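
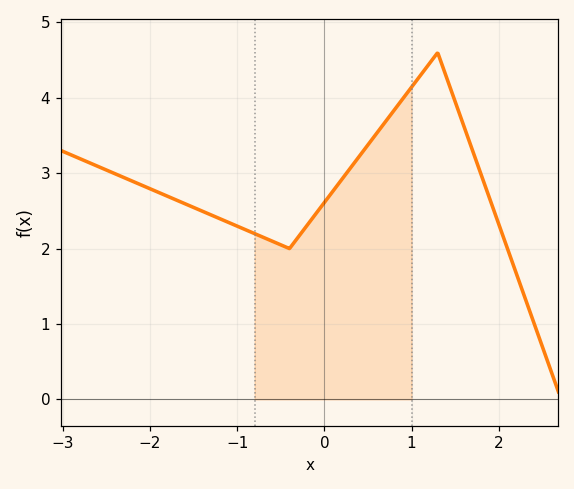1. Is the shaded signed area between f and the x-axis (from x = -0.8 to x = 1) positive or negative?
positive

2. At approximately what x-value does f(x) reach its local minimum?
-0.4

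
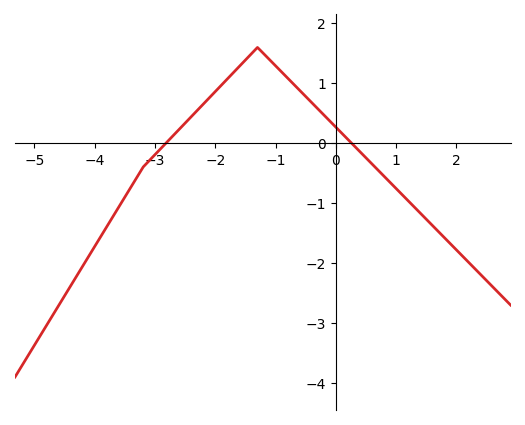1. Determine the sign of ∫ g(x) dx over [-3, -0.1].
positive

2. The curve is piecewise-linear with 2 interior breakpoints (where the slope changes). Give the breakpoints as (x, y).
(-3.2, -0.4); (-1.3, 1.6)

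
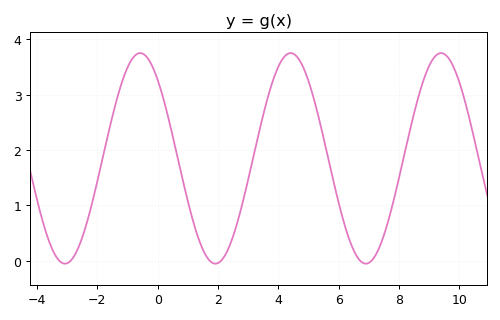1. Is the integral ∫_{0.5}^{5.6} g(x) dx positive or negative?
positive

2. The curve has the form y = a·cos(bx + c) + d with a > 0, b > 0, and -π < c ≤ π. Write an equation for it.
y = 1.9cos(1.3x + 0.73) + 1.85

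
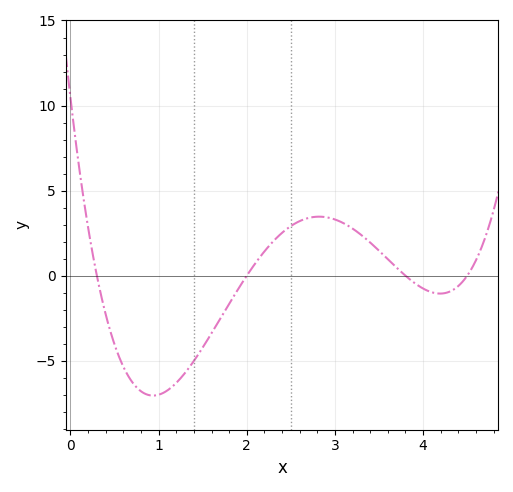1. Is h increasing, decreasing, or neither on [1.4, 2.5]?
increasing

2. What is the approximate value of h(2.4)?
2.5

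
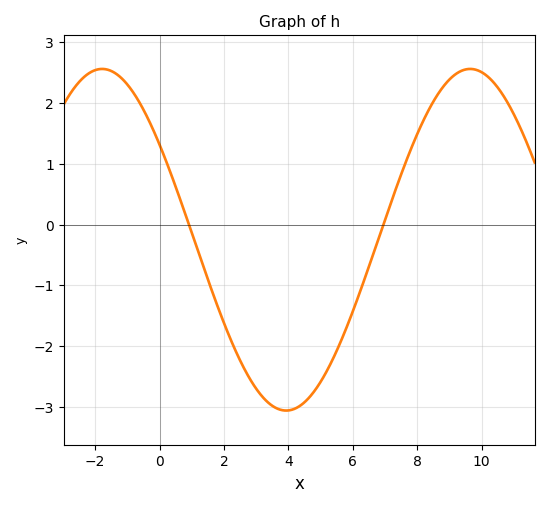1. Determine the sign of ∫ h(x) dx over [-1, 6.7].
negative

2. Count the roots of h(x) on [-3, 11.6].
2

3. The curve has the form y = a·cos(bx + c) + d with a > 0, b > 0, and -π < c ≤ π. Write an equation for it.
y = 2.81cos(0.55x + 0.98) - 0.25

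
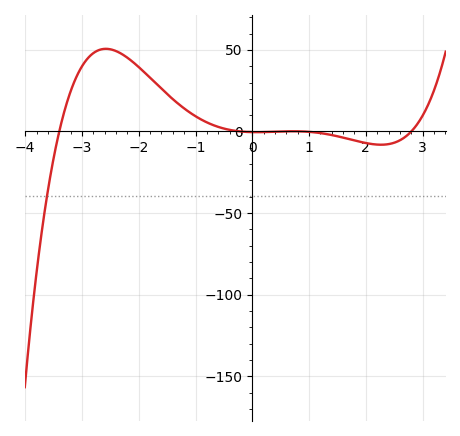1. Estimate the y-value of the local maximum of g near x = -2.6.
50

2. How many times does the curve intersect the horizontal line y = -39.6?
1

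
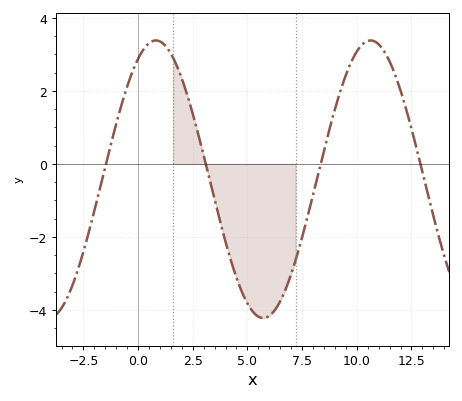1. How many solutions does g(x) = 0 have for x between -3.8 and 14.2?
4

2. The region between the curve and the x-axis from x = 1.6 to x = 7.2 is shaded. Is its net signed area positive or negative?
negative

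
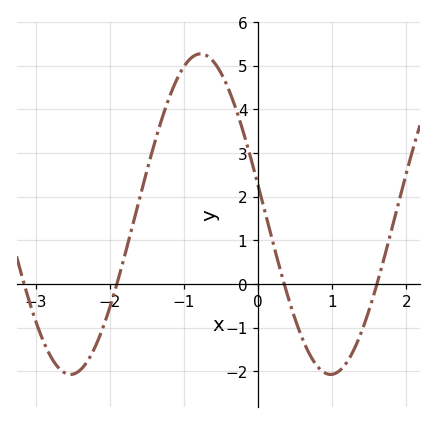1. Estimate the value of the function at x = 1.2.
-1.8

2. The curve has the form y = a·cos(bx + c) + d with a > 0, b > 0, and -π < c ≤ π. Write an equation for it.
y = 3.67cos(1.8x + 1.4) + 1.6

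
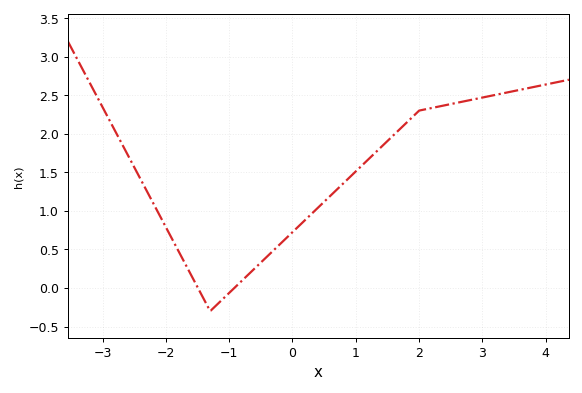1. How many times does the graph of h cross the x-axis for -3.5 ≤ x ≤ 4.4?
2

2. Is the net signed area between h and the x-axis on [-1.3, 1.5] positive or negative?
positive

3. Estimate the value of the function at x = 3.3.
2.52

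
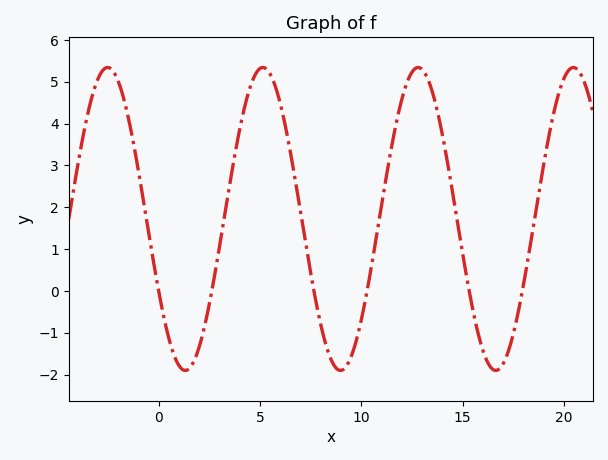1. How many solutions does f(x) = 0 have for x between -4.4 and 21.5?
6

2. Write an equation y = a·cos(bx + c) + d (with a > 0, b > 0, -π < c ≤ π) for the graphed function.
y = 3.62cos(0.82x + 2.1) + 1.72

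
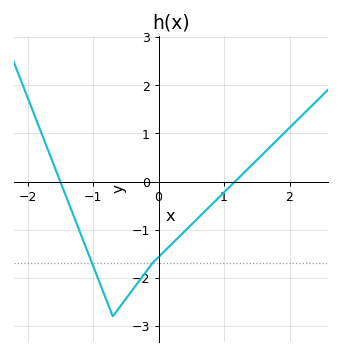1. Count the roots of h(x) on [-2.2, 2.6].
2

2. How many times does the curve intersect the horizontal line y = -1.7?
2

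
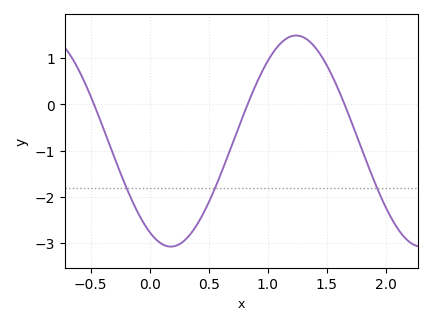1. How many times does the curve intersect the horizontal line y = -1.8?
3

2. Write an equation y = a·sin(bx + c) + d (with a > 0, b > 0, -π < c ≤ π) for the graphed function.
y = 2.28sin(2.96x - 2.1) - 0.79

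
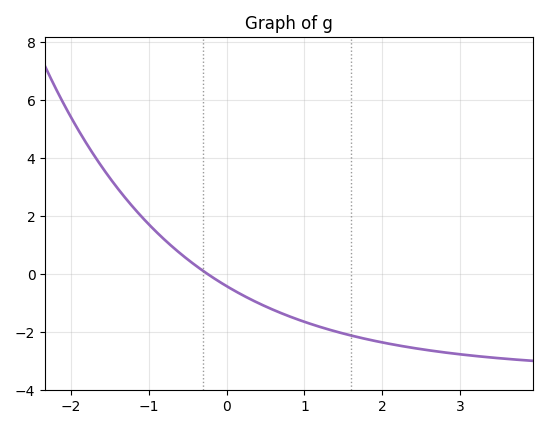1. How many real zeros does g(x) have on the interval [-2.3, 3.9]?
1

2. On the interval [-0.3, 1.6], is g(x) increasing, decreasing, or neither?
decreasing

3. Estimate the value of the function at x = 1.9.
-2.3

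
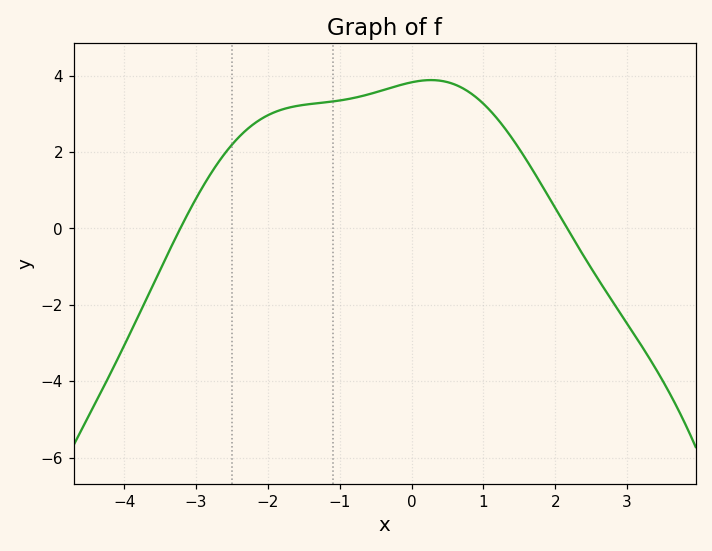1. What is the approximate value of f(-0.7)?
3.4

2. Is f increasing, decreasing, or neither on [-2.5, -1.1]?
increasing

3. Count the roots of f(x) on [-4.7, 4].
2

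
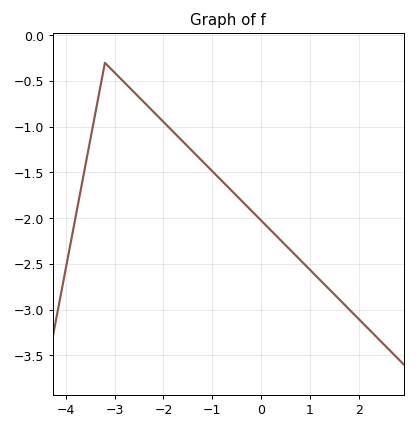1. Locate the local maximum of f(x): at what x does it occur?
-3.2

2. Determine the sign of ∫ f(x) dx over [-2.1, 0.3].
negative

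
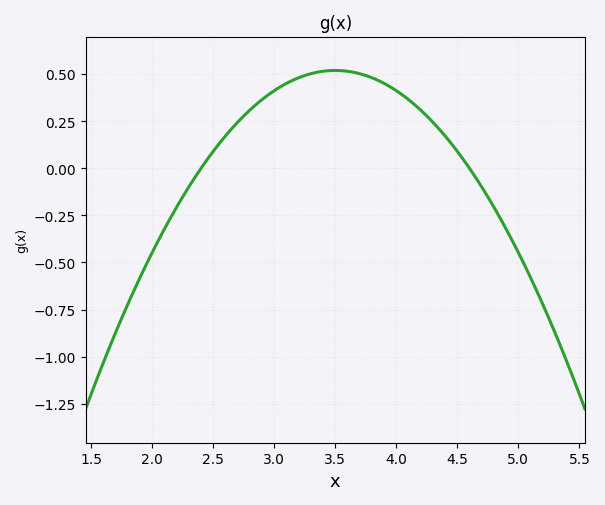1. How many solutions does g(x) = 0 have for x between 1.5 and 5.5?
2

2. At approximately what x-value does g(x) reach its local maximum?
3.5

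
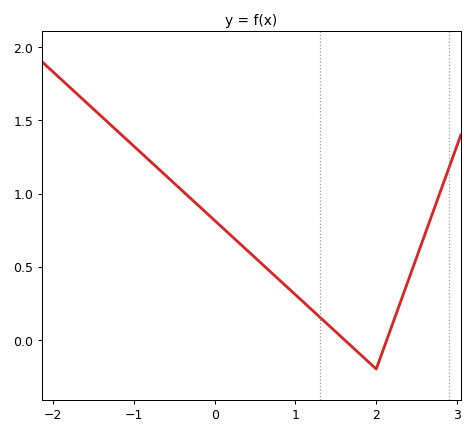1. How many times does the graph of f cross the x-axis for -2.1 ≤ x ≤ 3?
2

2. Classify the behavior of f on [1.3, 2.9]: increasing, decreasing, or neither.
neither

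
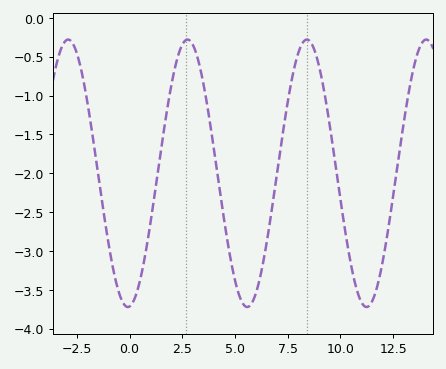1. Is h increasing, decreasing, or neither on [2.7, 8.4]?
neither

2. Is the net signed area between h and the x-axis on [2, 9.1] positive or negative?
negative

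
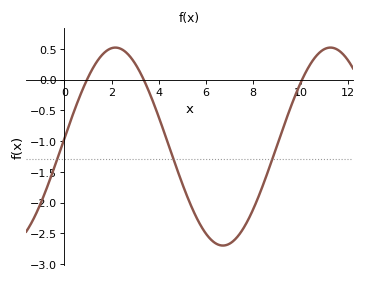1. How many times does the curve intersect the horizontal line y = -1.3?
3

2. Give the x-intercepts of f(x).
0.961, 3.36, 10.1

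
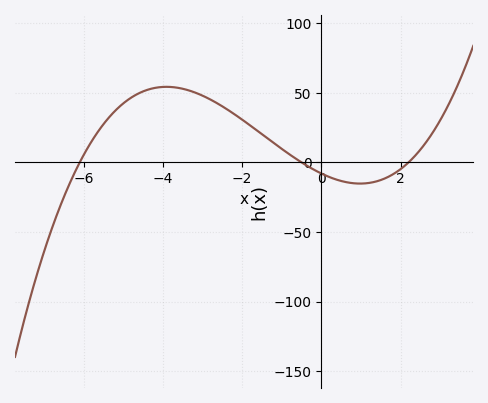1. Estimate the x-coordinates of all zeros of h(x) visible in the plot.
-6.1, -0.5, 2.2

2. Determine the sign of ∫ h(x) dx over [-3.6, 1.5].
positive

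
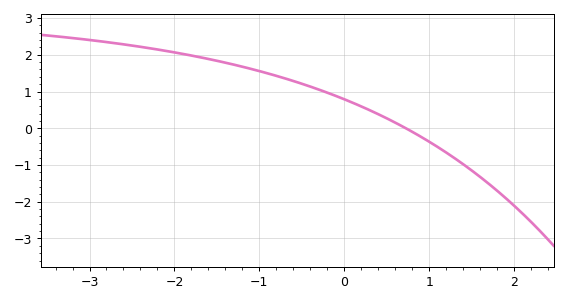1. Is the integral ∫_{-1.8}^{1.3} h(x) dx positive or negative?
positive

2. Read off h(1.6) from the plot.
-1.32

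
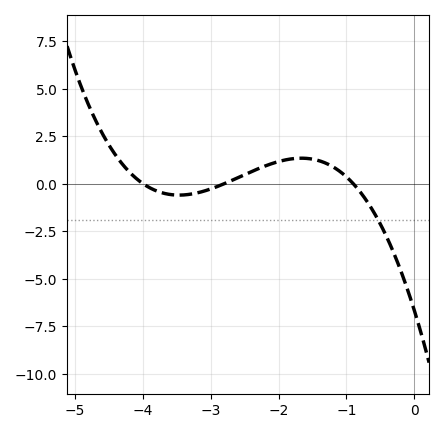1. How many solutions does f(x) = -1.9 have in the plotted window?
1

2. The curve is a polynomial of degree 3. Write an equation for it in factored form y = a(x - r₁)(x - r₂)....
y = -0.66(x + 4)(x + 2.8)(x + 0.9)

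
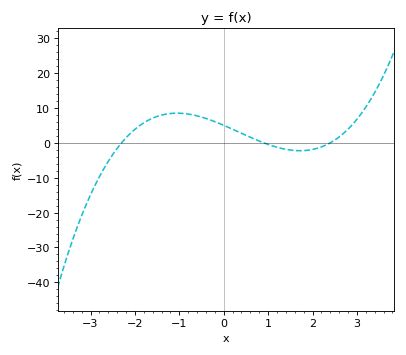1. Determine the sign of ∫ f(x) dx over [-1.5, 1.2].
positive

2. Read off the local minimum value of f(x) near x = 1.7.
-2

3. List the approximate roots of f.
-2.2, 1, 2.4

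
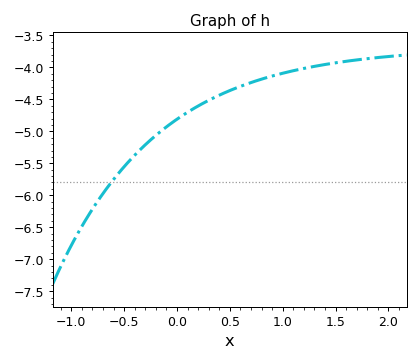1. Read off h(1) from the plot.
-4.09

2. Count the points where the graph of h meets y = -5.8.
1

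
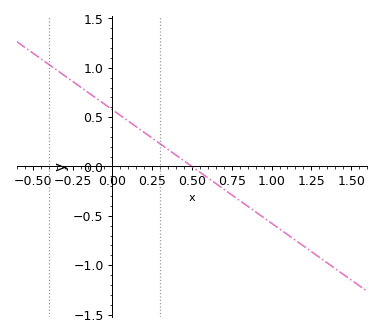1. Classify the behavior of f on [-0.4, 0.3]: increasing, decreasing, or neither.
decreasing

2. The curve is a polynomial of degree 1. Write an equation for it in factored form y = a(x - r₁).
y = -1.15(x - 0.5)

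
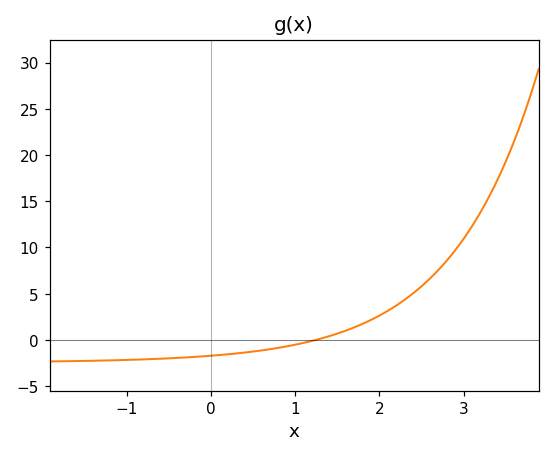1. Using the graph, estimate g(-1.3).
-2.24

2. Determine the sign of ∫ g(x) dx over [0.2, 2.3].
positive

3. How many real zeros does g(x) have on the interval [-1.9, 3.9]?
1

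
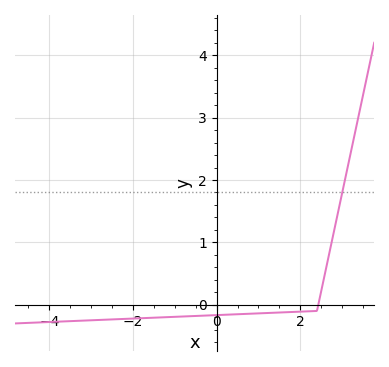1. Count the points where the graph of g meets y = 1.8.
1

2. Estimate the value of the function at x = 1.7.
-0.1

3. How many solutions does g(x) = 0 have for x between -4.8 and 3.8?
1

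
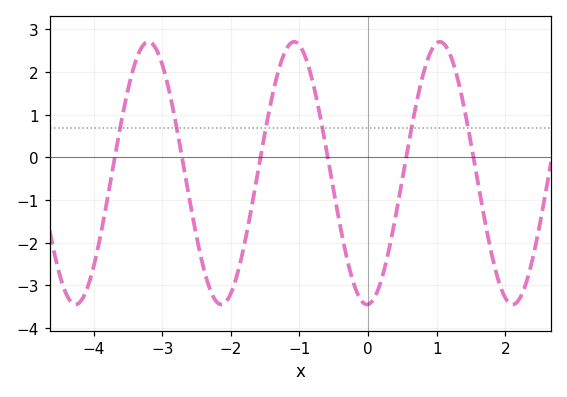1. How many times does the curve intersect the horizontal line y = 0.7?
6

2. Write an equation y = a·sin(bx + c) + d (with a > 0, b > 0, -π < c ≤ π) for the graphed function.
y = 3.08sin(3x - 1.5) - 0.37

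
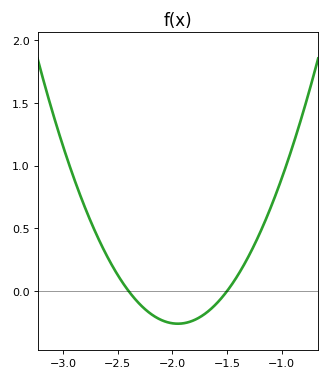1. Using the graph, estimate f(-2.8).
0.666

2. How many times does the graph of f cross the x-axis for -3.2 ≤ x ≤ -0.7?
2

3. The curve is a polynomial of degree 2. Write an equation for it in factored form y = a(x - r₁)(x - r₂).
y = 1.28(x + 2.4)(x + 1.5)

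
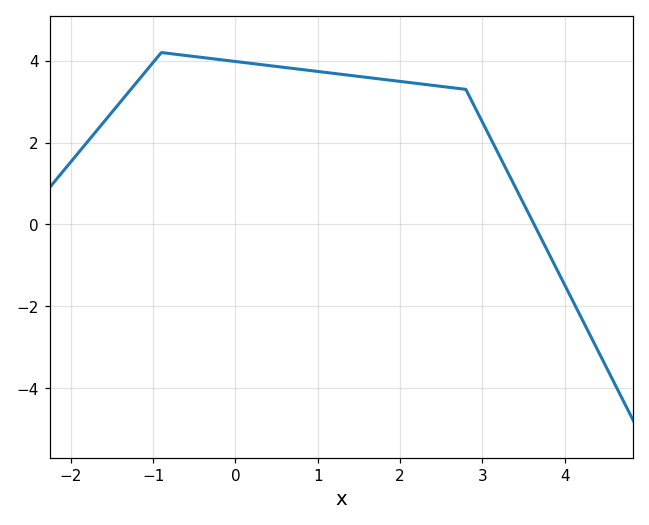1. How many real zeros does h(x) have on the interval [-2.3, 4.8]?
1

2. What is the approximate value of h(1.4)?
3.64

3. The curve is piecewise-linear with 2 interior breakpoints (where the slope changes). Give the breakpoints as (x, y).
(-0.9, 4.2); (2.8, 3.3)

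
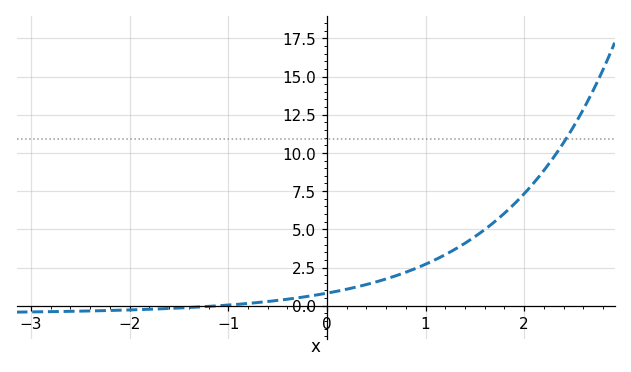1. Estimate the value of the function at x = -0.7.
0.208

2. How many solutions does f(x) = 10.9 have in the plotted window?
1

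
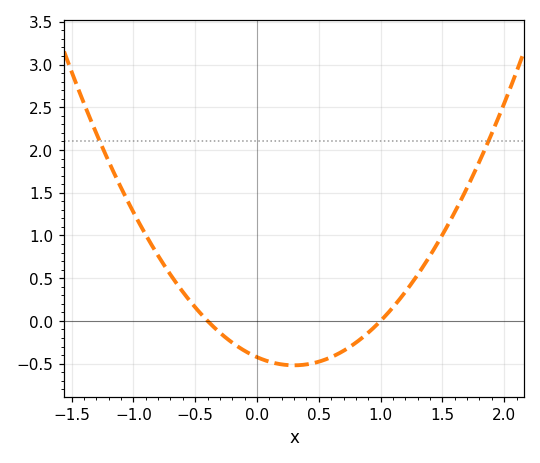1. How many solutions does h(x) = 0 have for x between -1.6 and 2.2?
2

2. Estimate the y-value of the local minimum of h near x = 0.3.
-0.5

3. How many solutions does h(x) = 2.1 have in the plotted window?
2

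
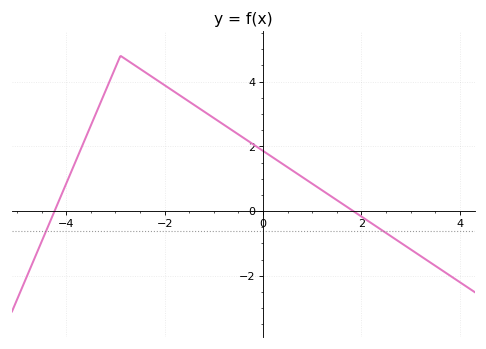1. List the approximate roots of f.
-4.24, 1.83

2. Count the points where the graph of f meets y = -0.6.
2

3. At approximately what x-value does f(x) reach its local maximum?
-2.9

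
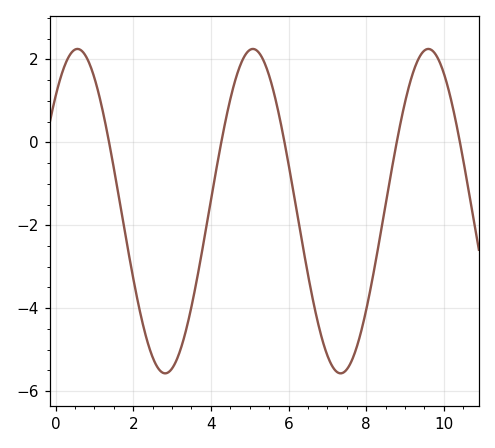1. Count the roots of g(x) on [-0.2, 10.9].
5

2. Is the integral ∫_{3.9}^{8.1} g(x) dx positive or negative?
negative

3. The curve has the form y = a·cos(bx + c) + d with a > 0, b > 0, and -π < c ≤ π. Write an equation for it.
y = 3.91cos(1.4x - 0.78) - 1.66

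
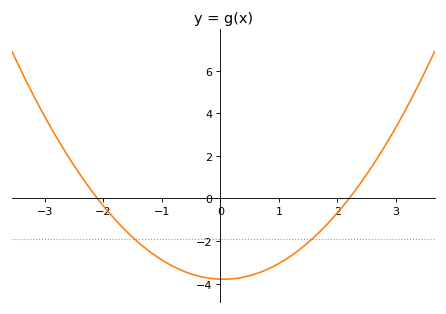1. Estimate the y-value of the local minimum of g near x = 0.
-3.79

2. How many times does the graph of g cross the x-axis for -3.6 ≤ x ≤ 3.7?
2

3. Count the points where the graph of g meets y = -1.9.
2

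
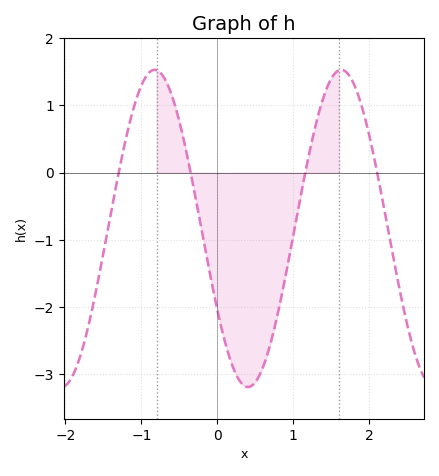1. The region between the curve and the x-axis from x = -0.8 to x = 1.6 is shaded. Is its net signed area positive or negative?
negative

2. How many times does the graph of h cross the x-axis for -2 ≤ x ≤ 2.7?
4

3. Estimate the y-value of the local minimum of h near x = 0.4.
-3.2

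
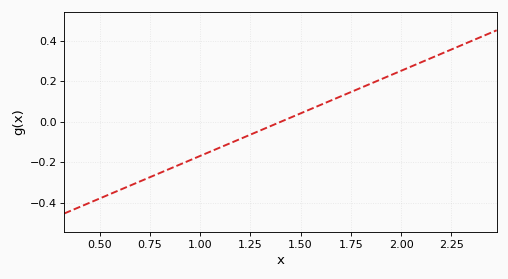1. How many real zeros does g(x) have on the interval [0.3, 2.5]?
1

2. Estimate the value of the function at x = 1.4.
0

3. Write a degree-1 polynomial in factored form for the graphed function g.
y = 0.42(x - 1.4)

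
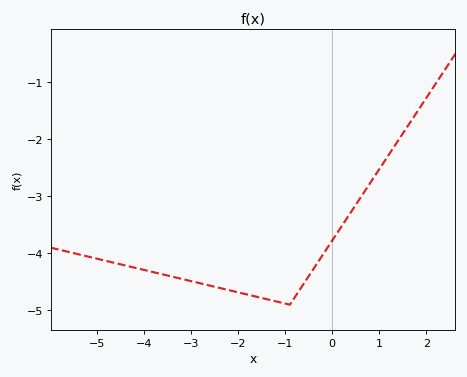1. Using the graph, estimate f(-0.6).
-4.5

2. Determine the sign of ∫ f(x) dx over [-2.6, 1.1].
negative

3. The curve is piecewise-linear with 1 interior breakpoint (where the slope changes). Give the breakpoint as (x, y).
(-0.9, -4.9)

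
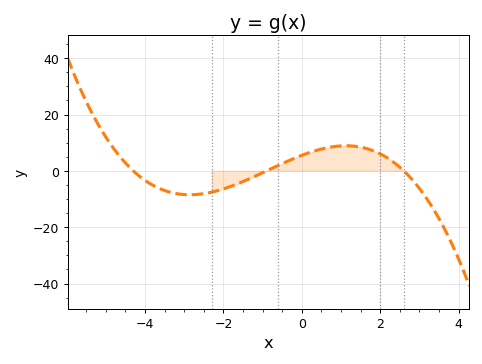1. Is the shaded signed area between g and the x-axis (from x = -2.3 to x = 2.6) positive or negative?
positive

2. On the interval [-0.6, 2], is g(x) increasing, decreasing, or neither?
neither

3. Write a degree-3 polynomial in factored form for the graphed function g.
y = -0.55(x + 4.3)(x + 0.9)(x - 2.6)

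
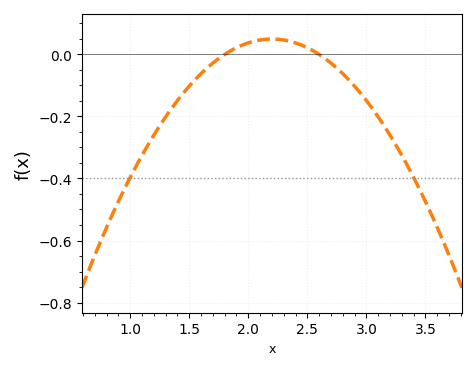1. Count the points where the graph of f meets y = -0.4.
2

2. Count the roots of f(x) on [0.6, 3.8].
2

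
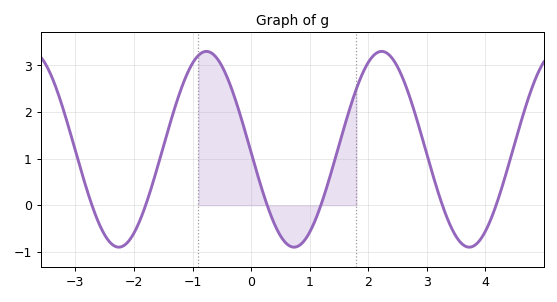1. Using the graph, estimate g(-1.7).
0.4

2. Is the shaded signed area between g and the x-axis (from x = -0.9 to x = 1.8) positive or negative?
positive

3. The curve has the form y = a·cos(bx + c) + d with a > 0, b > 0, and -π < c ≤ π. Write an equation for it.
y = 2.1cos(2.1x + 1.6) + 1.2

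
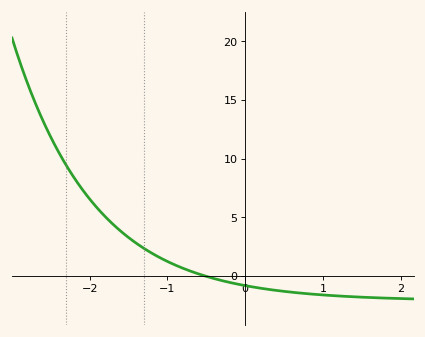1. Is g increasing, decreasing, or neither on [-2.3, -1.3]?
decreasing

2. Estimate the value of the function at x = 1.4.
-2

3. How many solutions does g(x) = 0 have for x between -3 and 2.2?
1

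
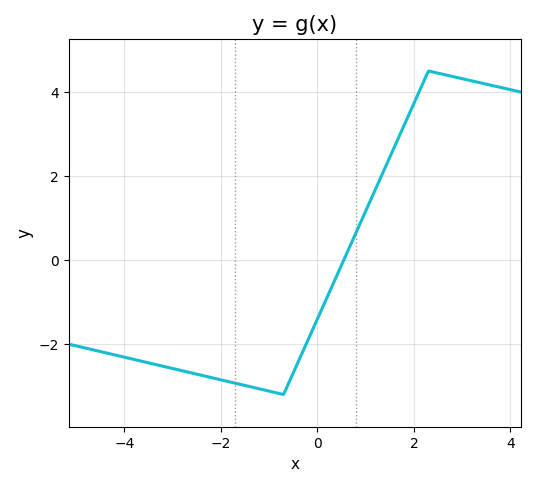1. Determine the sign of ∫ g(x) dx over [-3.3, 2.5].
negative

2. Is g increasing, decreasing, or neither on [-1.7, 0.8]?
neither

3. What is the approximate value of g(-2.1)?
-2.82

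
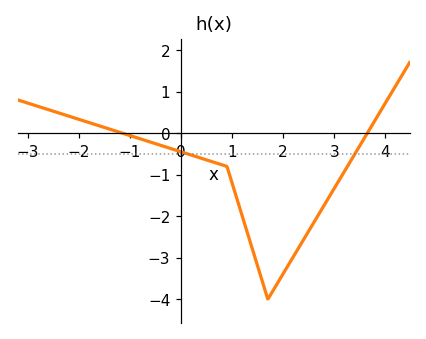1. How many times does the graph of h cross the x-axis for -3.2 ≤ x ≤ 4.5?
2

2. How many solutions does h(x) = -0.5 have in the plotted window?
2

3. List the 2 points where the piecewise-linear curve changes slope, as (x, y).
(0.9, -0.8); (1.7, -4)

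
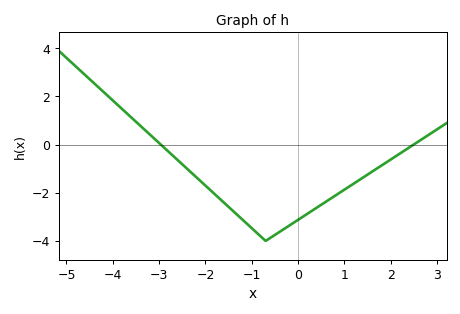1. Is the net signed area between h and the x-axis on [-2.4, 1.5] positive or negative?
negative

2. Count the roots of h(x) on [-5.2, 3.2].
2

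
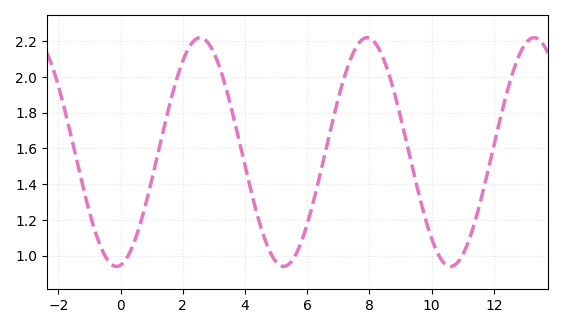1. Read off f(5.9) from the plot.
1.12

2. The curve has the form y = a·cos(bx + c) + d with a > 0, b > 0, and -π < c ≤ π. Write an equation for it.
y = 0.64cos(1.2x - 3) + 1.58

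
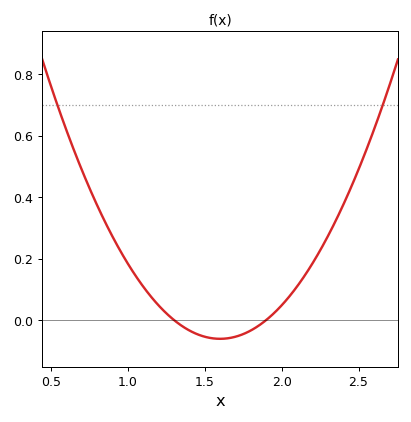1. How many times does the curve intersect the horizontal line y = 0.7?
2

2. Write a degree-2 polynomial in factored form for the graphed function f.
y = 0.68(x - 1.3)(x - 1.9)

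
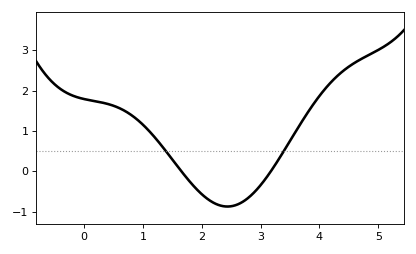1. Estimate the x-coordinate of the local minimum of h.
2.4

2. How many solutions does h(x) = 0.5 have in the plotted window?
2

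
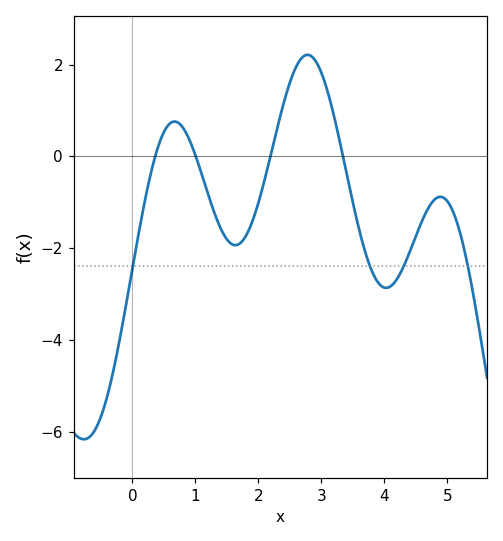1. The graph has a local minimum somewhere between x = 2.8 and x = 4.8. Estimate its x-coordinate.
4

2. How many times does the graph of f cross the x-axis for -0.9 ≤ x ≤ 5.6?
4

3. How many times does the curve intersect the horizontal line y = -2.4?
4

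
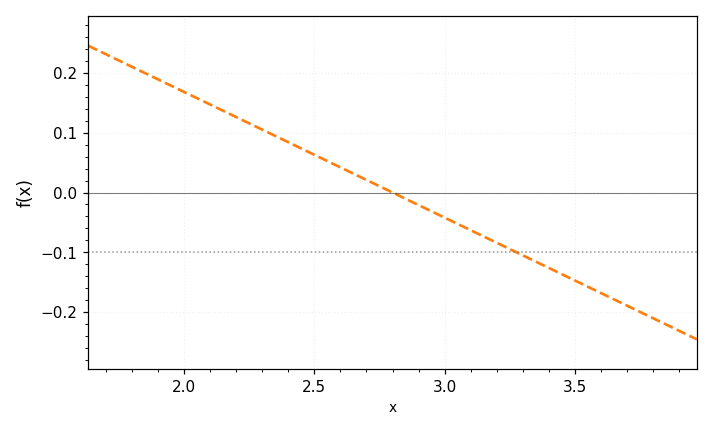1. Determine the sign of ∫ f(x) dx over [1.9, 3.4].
positive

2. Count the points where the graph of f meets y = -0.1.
1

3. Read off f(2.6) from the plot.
0.042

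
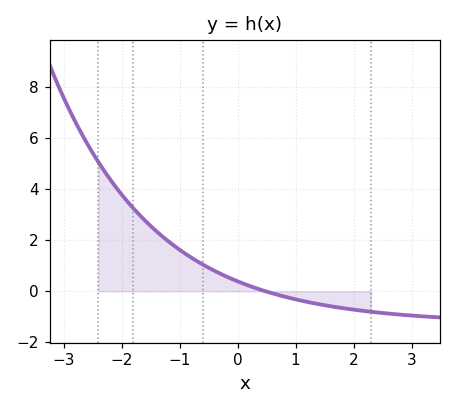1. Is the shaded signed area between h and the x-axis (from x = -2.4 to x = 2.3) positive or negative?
positive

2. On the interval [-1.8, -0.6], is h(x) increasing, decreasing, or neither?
decreasing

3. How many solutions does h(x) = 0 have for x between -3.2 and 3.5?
1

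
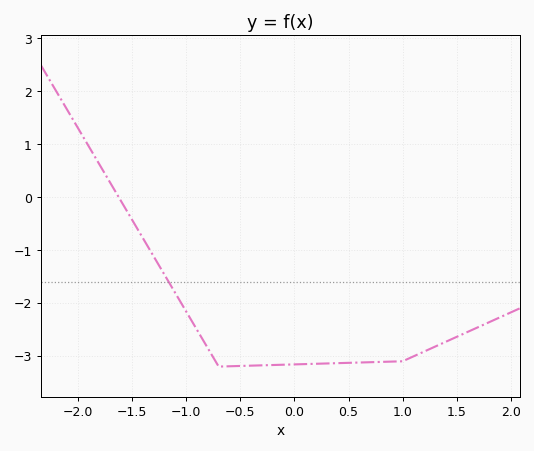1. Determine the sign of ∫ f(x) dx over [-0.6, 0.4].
negative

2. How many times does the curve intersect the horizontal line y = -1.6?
1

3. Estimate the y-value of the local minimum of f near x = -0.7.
-3.2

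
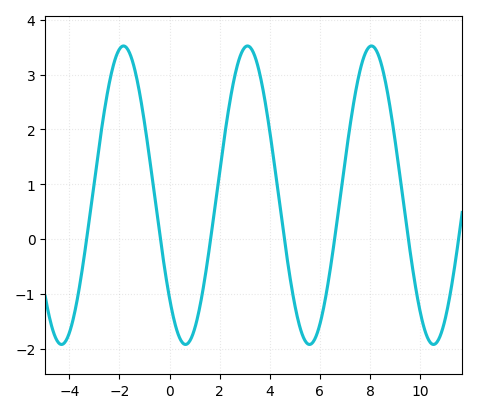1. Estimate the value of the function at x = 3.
3.5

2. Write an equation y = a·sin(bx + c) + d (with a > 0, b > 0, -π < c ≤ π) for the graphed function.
y = 2.72sin(1.3x - 2.4) + 0.8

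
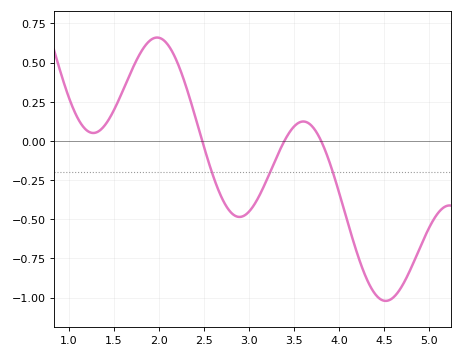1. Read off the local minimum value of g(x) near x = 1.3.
0.06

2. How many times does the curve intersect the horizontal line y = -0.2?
3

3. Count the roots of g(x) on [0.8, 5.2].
3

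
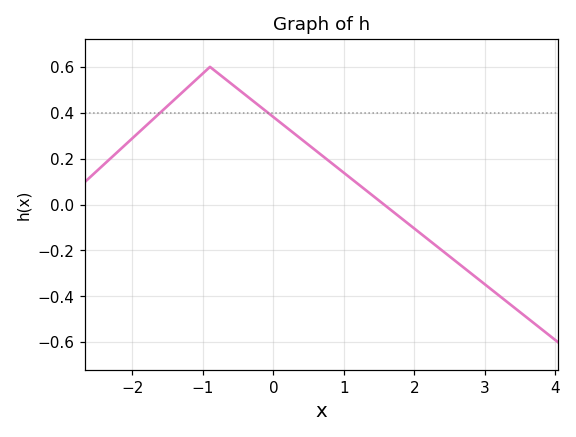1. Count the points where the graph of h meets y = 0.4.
2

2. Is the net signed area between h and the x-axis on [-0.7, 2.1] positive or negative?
positive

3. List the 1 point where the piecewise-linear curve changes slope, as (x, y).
(-0.9, 0.6)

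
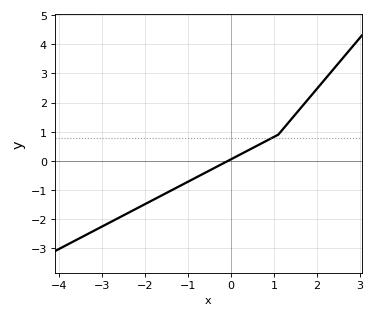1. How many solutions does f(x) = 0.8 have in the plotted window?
1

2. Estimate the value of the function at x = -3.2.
-2.4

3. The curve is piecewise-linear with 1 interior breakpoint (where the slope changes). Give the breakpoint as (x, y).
(1.1, 0.9)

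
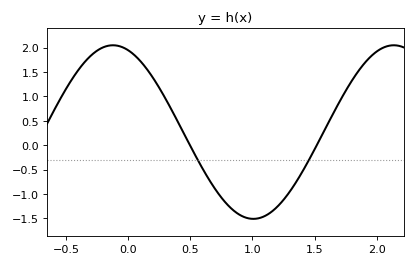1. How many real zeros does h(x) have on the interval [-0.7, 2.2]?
2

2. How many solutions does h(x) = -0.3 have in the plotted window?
2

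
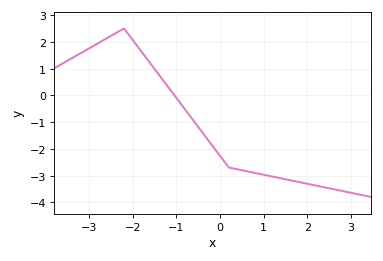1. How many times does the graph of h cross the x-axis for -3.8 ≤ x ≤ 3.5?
1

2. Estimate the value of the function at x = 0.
-2.27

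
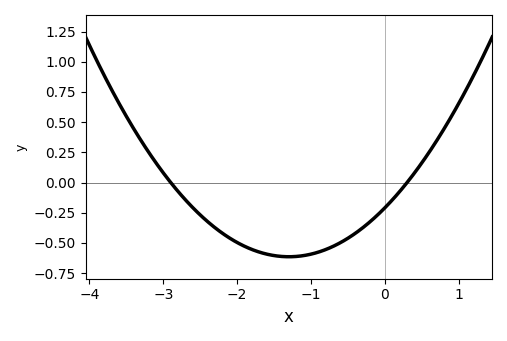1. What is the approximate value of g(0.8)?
0.444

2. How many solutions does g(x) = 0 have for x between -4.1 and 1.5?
2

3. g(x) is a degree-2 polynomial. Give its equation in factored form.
y = 0.24(x + 2.9)(x - 0.3)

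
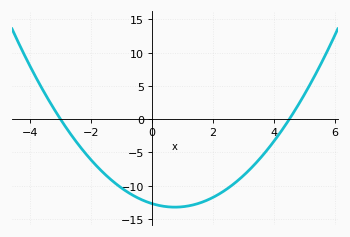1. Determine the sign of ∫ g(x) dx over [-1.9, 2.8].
negative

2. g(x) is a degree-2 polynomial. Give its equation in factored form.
y = 0.94(x + 3)(x - 4.5)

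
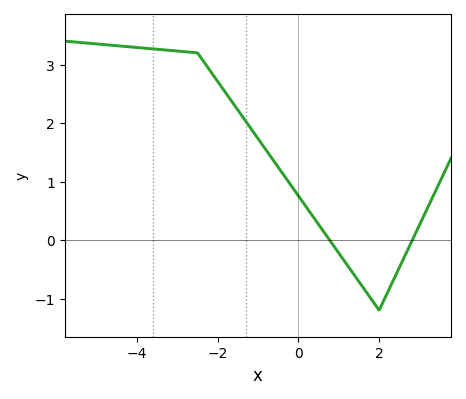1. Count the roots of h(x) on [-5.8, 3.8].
2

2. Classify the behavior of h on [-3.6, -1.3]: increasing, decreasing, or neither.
decreasing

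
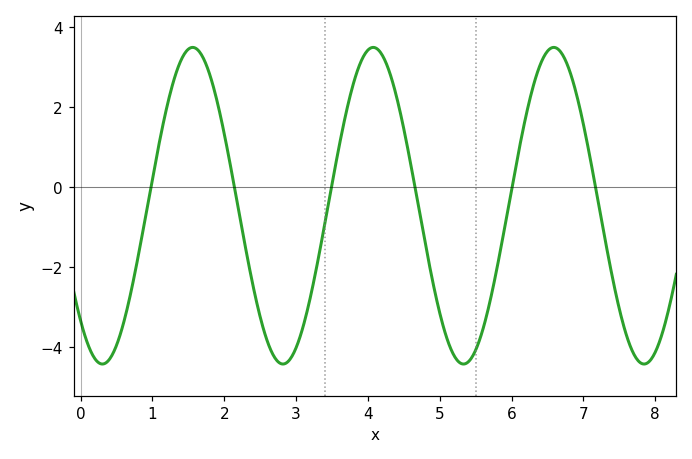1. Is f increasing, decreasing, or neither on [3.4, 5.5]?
neither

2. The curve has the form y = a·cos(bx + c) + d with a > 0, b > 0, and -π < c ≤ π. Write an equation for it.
y = 3.96cos(2.5x + 2.4) - 0.47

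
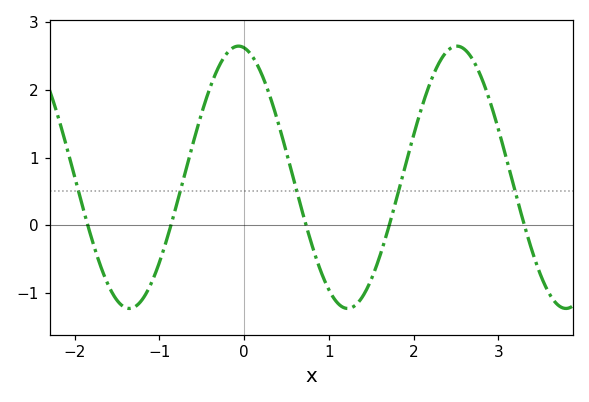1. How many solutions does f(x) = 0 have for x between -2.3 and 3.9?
5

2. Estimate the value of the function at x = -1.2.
-1.1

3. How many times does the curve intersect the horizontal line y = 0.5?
5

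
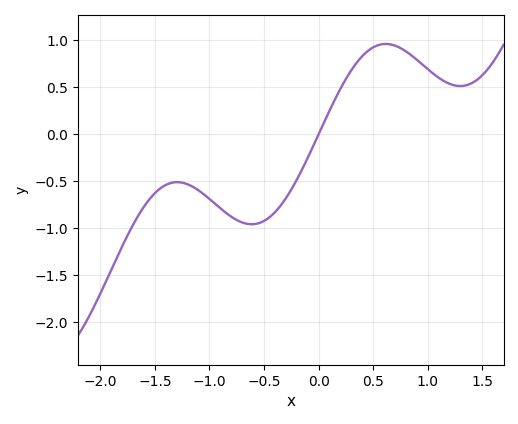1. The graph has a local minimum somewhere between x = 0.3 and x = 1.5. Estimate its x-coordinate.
1.3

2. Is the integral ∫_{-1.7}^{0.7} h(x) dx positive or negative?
negative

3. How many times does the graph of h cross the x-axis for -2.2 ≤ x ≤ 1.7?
1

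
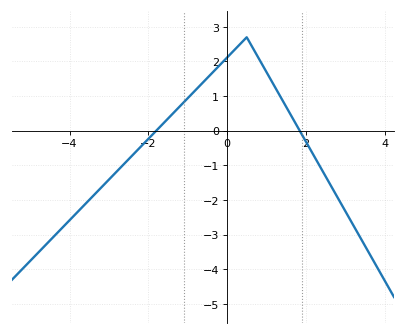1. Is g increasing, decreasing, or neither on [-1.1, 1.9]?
neither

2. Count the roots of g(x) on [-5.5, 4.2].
2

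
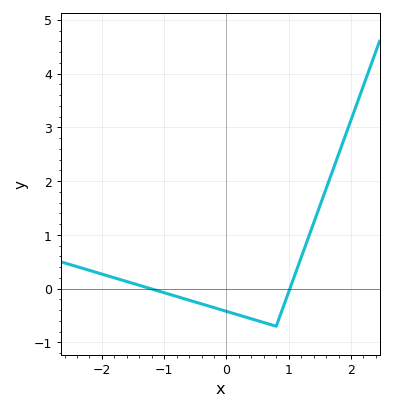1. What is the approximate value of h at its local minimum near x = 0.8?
-0.7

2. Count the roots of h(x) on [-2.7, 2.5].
2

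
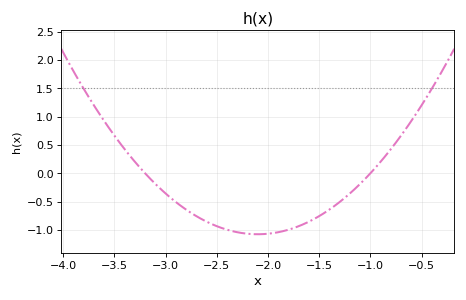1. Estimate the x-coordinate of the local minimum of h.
-2.1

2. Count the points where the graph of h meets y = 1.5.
2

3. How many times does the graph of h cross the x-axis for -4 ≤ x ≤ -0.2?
2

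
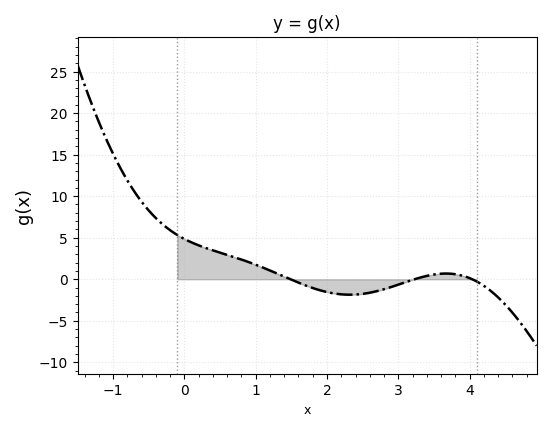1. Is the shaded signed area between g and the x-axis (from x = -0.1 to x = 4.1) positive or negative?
positive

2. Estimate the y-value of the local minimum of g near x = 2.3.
-1.86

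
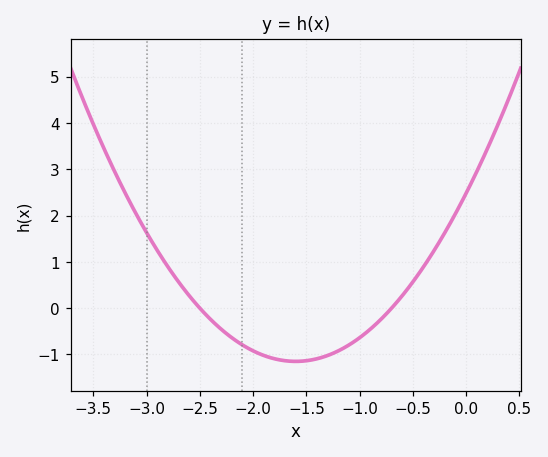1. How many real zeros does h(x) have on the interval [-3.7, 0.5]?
2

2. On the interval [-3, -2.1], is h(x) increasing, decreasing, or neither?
decreasing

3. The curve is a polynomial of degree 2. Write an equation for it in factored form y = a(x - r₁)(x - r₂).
y = 1.42(x + 2.5)(x + 0.7)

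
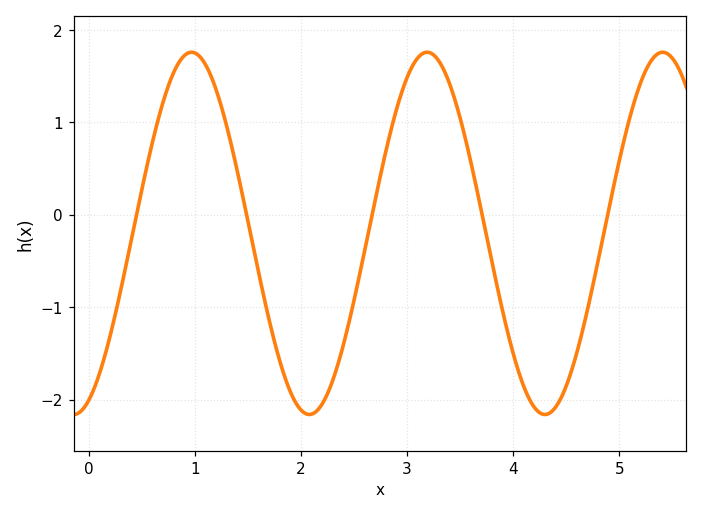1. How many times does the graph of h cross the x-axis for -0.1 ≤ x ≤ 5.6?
5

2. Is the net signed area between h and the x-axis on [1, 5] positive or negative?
negative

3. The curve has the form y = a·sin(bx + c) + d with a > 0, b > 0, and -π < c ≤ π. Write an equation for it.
y = 1.96sin(2.8x - 1.2) - 0.2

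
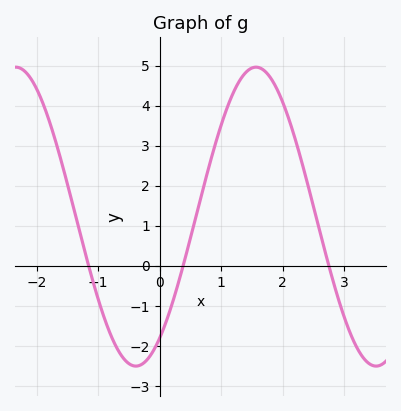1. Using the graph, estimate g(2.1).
3.66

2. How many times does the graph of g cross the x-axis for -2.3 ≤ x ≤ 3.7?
3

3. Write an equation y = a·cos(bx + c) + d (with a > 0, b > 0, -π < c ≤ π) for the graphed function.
y = 3.73cos(1.61x - 2.52) + 1.23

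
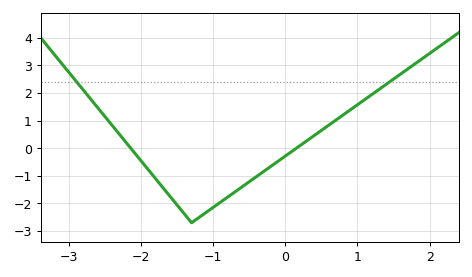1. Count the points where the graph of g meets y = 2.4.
2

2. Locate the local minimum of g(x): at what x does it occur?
-1.3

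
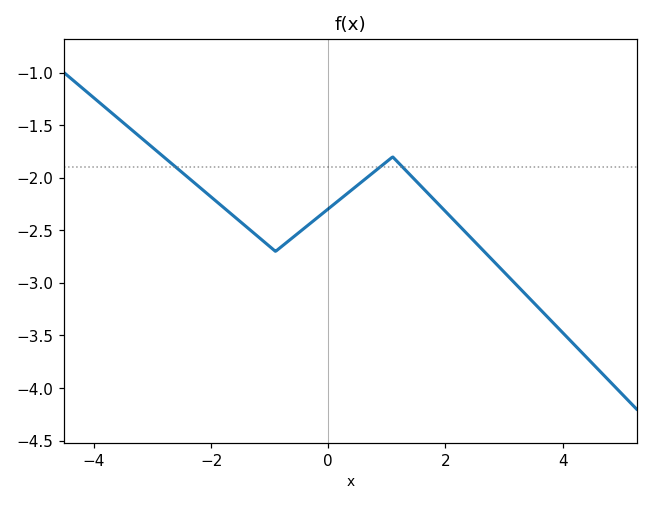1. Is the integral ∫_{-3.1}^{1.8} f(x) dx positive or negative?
negative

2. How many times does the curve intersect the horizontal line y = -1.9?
3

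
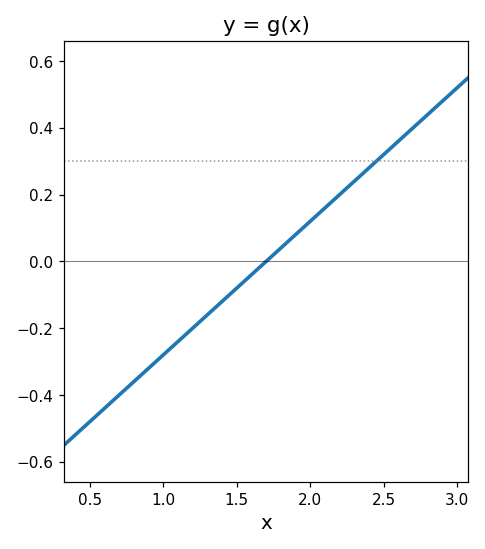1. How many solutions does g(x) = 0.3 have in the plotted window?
1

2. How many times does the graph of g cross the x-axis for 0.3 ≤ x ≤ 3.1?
1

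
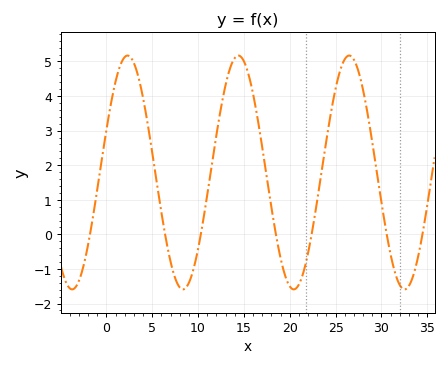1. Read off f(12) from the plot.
2.9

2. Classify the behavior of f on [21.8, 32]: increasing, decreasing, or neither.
neither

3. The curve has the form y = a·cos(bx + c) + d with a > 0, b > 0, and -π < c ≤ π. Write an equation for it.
y = 3.38cos(0.52x - 1.2) + 1.79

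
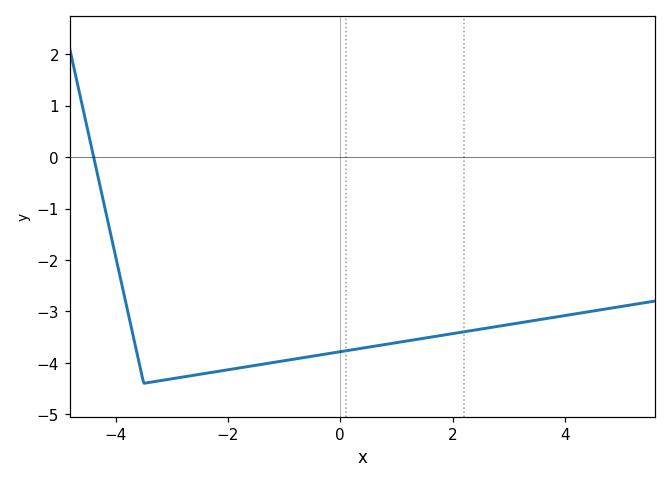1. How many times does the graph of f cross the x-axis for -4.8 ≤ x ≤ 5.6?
1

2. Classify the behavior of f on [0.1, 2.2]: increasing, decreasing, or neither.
increasing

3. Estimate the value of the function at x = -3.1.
-4.3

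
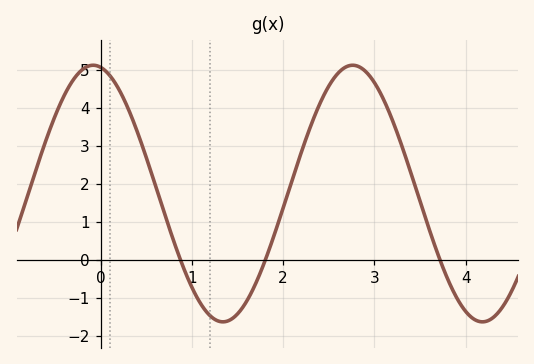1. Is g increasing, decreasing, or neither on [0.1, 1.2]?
decreasing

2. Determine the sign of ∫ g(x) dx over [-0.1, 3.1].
positive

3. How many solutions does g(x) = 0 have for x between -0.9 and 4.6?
3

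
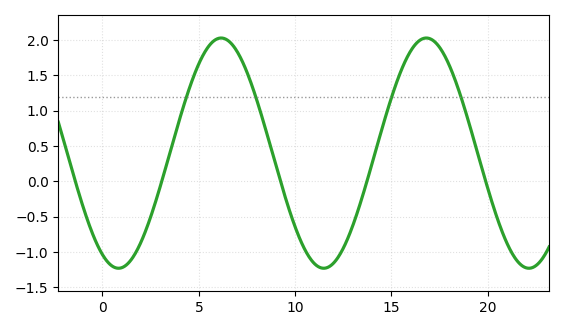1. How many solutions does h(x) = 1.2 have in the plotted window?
4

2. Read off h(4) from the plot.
0.878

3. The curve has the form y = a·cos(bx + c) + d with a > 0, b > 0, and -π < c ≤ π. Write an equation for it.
y = 1.63cos(0.59x + 2.65) + 0.4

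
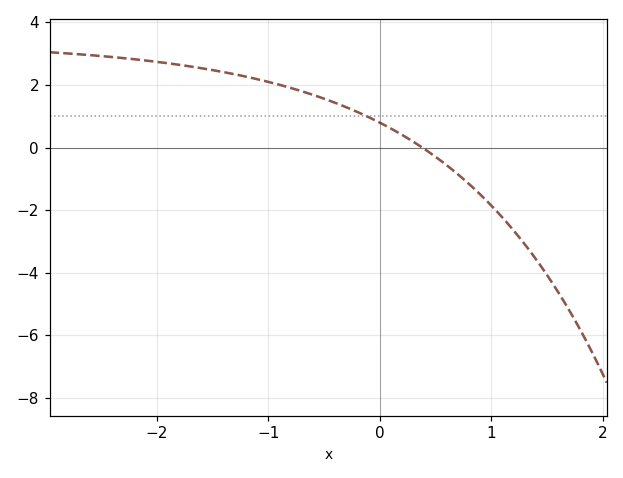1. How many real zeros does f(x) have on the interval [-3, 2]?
1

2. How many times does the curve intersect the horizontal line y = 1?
1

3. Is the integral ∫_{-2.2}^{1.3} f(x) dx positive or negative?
positive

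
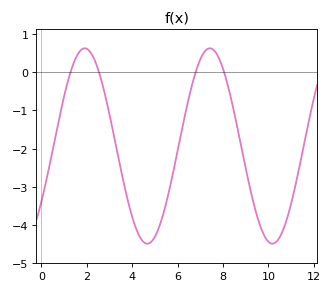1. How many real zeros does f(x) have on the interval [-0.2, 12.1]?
4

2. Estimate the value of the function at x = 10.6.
-4.2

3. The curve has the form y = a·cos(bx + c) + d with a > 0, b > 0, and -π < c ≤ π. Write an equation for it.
y = 2.56cos(1.14x - 2.18) - 1.93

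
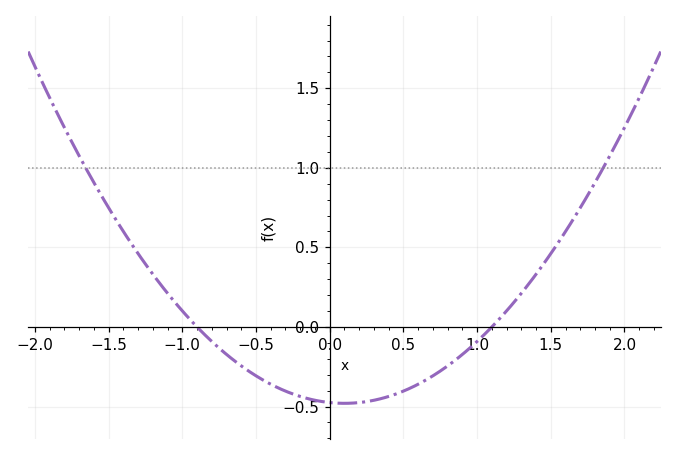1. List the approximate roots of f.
-0.9, 1.1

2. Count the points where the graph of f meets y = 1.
2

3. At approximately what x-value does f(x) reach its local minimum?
0.1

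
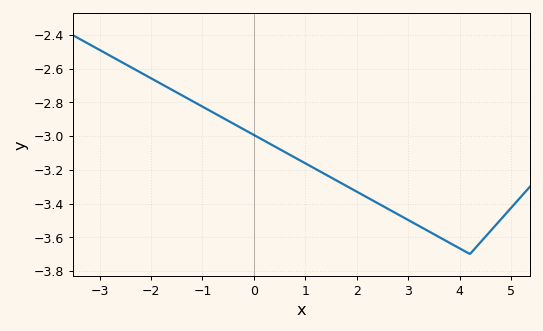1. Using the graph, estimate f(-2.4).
-2.59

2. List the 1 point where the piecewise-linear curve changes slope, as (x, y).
(4.2, -3.7)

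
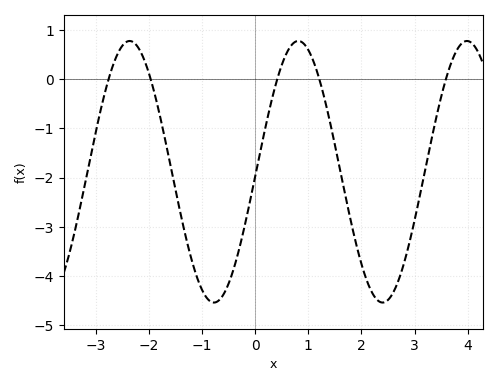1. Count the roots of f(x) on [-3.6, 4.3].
5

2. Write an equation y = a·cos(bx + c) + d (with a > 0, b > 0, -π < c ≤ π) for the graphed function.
y = 2.66cos(1.98x - 1.61) - 1.88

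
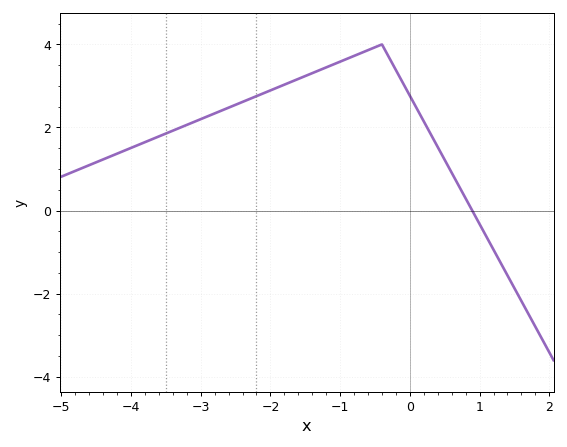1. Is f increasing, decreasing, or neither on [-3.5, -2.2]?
increasing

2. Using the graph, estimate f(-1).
3.6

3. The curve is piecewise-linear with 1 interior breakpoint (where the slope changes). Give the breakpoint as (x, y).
(-0.4, 4)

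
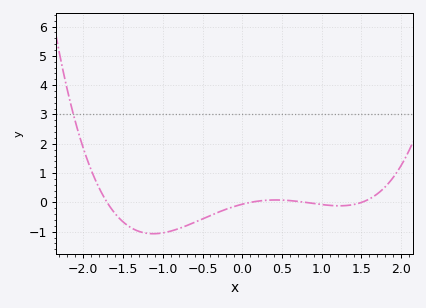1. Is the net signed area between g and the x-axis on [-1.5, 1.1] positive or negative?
negative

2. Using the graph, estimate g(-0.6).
-0.679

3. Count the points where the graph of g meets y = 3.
1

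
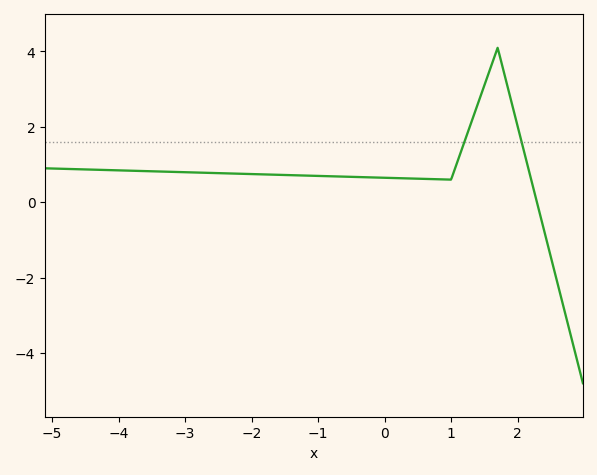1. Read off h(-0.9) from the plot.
0.693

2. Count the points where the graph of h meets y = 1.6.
2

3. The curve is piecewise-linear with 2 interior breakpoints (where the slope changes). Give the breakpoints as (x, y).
(1, 0.6); (1.7, 4.1)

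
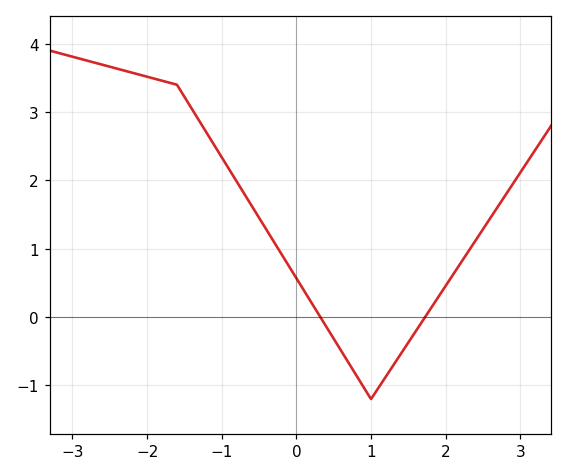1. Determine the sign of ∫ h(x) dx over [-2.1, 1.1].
positive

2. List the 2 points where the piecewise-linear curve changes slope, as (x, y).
(-1.6, 3.4); (1, -1.2)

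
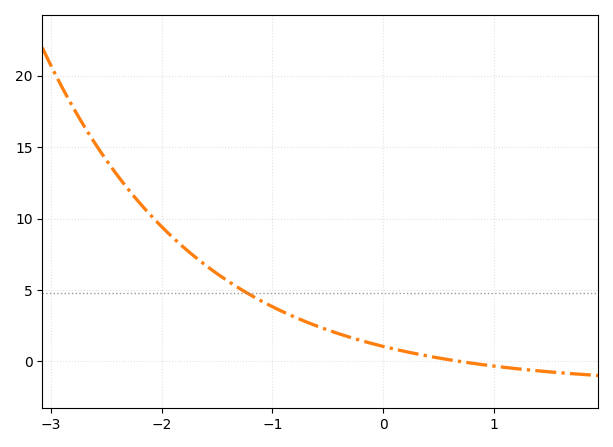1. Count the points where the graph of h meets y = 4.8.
1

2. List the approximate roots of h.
0.69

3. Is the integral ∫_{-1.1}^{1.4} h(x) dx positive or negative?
positive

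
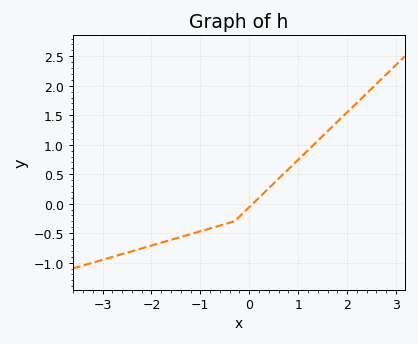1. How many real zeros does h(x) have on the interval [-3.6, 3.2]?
1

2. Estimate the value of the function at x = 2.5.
1.95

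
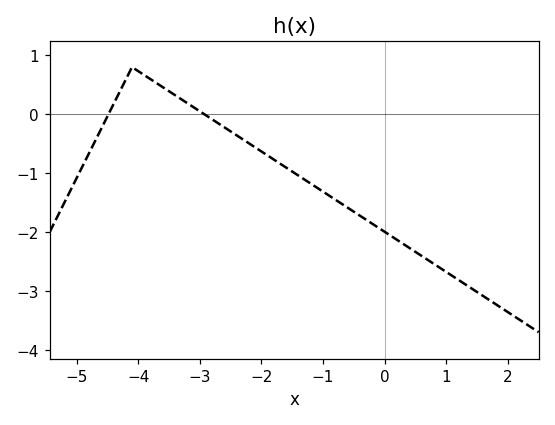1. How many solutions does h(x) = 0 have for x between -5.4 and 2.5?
2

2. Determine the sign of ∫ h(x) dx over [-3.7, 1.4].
negative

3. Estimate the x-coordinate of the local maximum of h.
-4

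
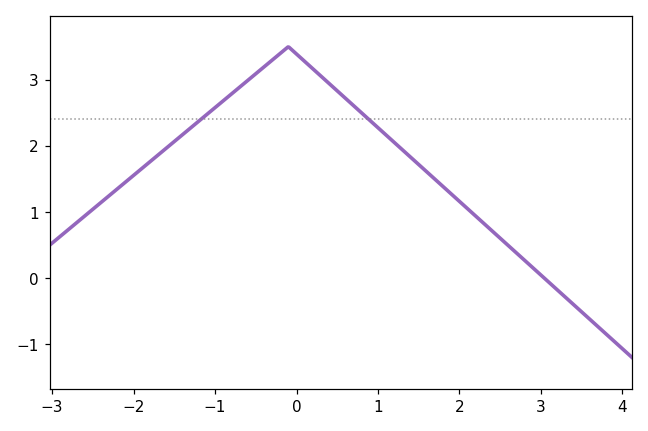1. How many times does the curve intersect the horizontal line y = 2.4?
2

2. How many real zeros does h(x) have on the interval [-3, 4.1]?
1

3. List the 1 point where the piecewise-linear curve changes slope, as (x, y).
(-0.1, 3.5)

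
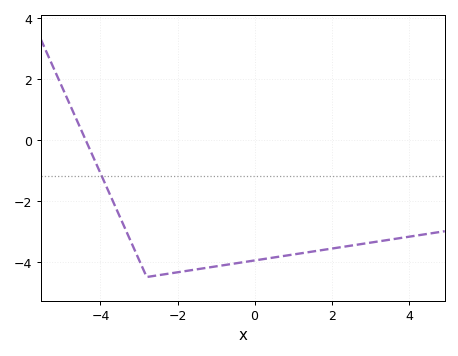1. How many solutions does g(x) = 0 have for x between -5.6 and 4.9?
1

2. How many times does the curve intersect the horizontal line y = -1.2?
1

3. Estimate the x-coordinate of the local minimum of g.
-2.8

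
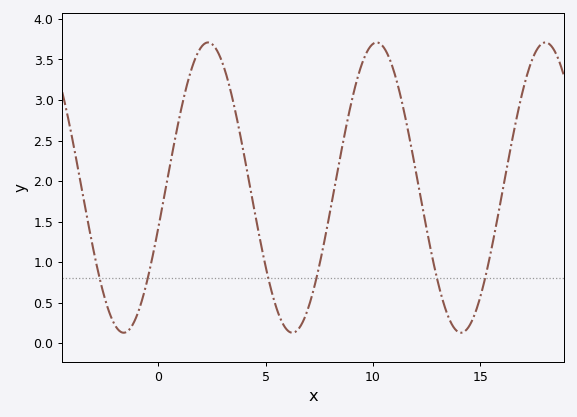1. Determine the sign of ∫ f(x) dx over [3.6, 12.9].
positive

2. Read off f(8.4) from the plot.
2.2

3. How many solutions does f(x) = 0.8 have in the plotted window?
6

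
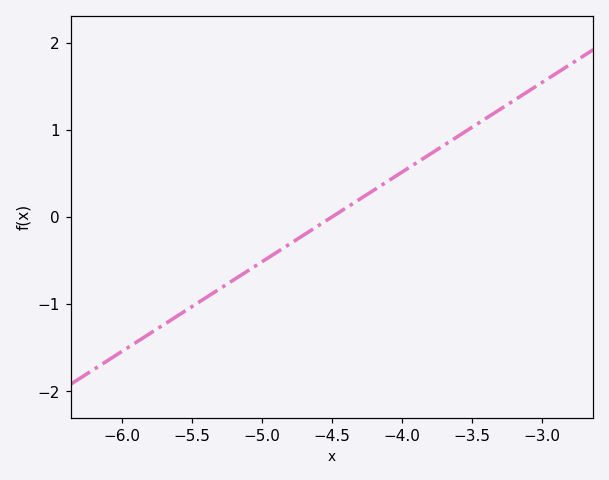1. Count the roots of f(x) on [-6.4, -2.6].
1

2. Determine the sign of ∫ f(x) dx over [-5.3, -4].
negative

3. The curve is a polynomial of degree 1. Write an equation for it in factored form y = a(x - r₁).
y = 1.03(x + 4.5)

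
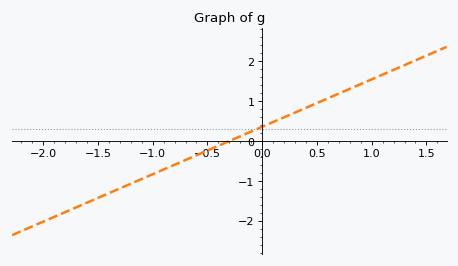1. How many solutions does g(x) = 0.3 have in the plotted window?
1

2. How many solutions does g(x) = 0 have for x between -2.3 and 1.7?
1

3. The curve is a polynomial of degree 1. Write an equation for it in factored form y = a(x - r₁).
y = 1.19(x + 0.3)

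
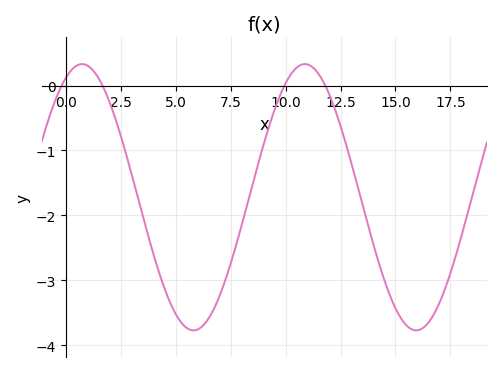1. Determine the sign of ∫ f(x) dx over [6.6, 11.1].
negative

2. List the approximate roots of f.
0, 1.5, 10, 12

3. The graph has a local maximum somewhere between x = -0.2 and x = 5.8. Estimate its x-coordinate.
0.5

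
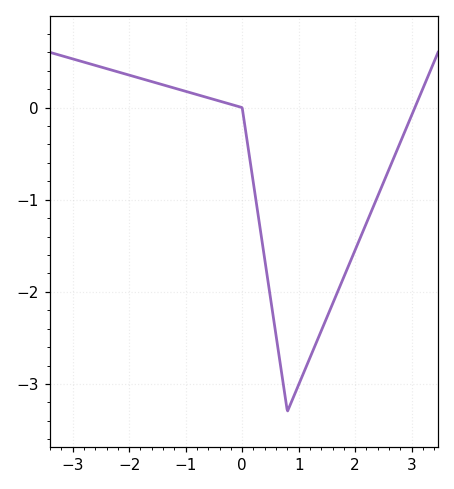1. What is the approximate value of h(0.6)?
-2.5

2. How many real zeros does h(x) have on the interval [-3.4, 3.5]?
2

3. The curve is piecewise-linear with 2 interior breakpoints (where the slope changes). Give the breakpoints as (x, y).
(0, 0); (0.8, -3.3)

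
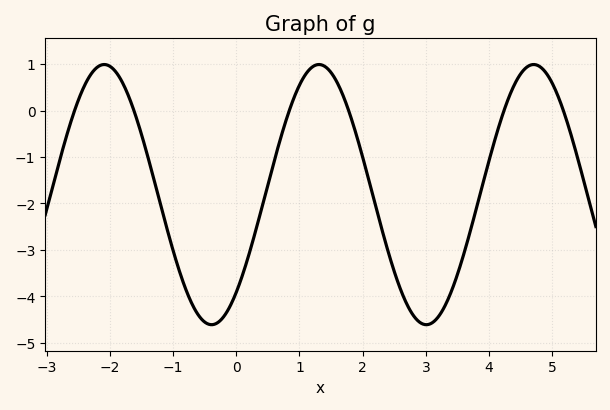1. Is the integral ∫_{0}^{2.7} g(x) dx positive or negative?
negative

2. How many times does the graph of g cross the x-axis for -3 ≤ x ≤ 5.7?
6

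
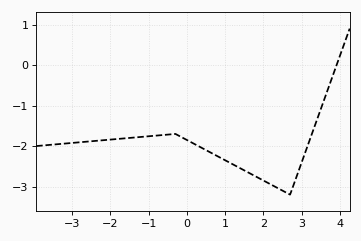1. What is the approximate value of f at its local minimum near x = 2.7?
-3.2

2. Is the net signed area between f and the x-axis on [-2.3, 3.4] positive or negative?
negative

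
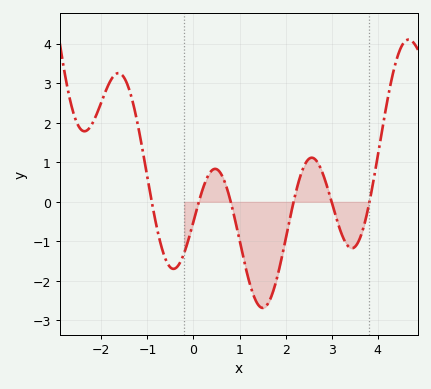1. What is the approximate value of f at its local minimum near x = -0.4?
-1.7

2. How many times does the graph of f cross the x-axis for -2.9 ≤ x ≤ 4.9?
6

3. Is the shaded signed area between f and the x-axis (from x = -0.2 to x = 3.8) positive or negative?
negative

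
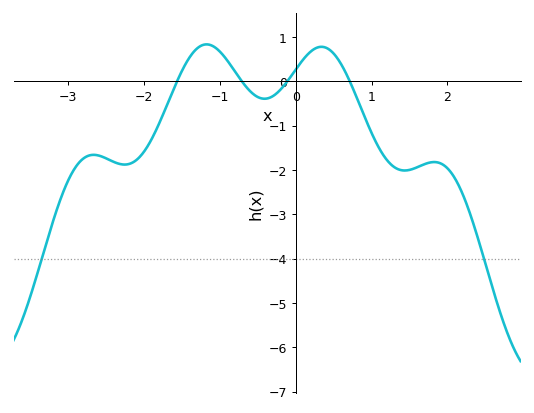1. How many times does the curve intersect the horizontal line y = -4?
2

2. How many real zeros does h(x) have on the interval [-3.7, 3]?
4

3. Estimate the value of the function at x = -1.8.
-1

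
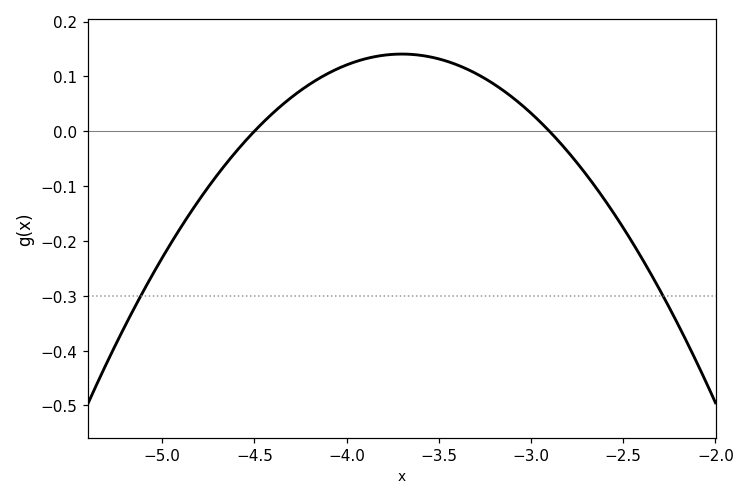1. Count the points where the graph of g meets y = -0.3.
2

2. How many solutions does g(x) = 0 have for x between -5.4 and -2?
2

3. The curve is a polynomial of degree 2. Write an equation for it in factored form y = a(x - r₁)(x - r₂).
y = -0.22(x + 4.5)(x + 2.9)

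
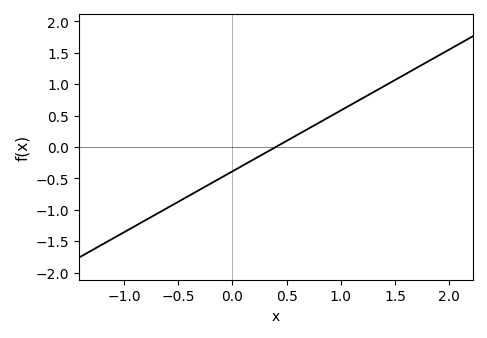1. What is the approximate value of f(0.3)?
-0.1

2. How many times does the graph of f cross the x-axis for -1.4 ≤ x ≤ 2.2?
1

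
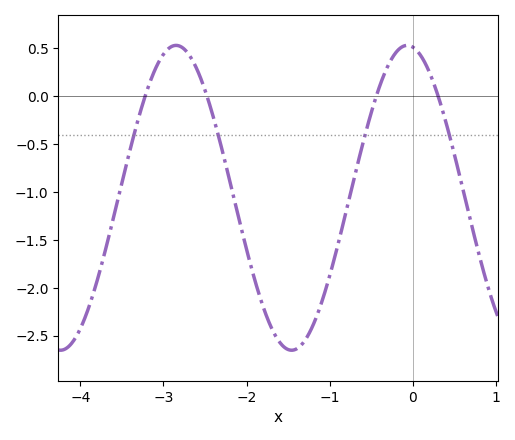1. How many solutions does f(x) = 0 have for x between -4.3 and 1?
4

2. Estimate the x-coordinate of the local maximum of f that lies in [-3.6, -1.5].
-2.85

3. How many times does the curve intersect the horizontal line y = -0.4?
4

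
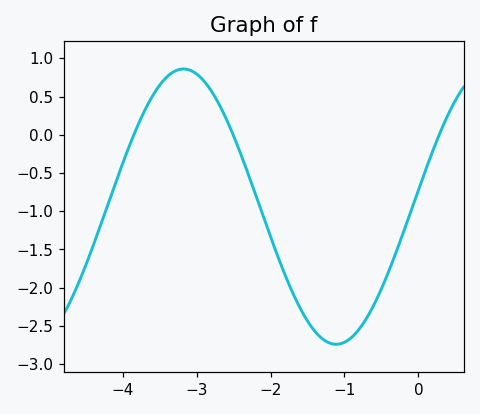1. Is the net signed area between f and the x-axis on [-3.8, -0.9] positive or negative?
negative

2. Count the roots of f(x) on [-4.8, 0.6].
3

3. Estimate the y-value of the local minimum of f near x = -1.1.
-2.74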